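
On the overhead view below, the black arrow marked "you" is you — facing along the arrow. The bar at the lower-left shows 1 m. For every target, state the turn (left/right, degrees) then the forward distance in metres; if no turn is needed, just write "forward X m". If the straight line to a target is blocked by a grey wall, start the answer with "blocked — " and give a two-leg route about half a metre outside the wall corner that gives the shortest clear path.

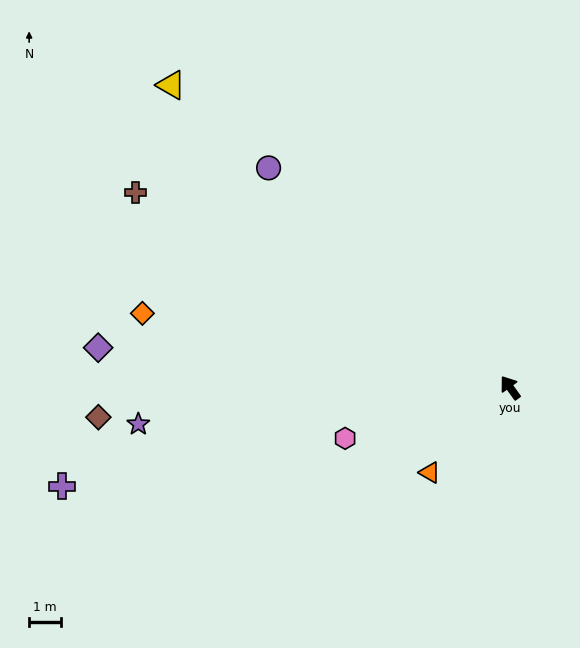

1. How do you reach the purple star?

turn left 60°, forward 11.6 m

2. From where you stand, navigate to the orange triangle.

turn left 101°, forward 3.6 m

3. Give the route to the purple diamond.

turn left 49°, forward 12.8 m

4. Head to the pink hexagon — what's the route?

turn left 71°, forward 5.3 m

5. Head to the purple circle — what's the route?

turn left 12°, forward 10.1 m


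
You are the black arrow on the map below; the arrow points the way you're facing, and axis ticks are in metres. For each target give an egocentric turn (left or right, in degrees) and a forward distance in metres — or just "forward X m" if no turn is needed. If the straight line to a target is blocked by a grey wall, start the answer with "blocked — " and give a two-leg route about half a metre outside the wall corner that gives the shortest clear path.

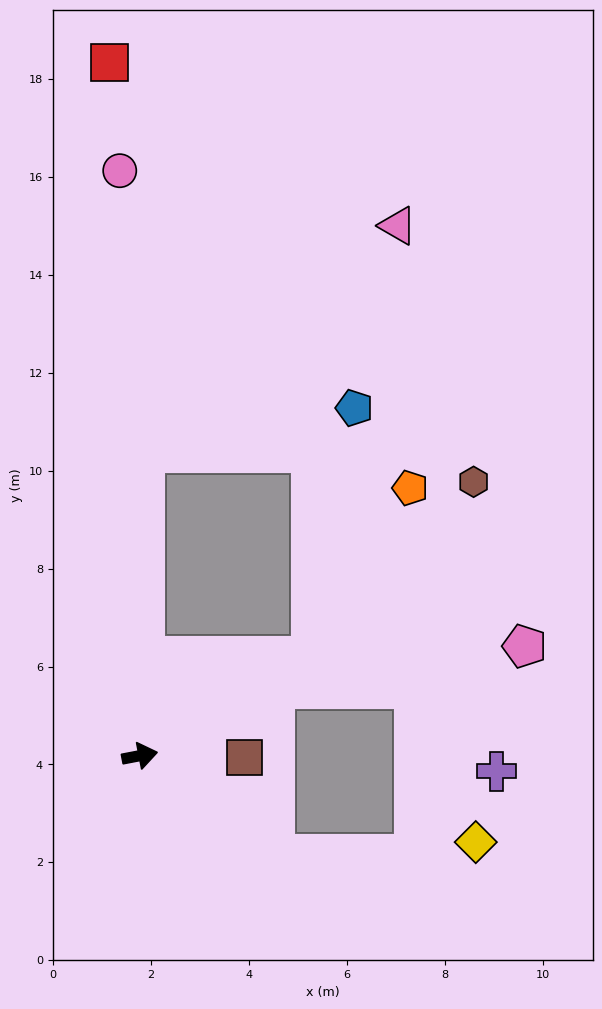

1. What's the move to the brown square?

turn right 12°, forward 2.1 m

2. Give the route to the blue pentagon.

blocked — turn left 19°, forward 4.1 m, then turn left 51°, forward 5.2 m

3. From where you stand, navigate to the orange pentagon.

blocked — turn left 19°, forward 4.1 m, then turn left 30°, forward 4.0 m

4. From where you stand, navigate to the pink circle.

turn left 81°, forward 12.0 m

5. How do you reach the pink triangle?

blocked — turn left 78°, forward 6.2 m, then turn right 47°, forward 7.0 m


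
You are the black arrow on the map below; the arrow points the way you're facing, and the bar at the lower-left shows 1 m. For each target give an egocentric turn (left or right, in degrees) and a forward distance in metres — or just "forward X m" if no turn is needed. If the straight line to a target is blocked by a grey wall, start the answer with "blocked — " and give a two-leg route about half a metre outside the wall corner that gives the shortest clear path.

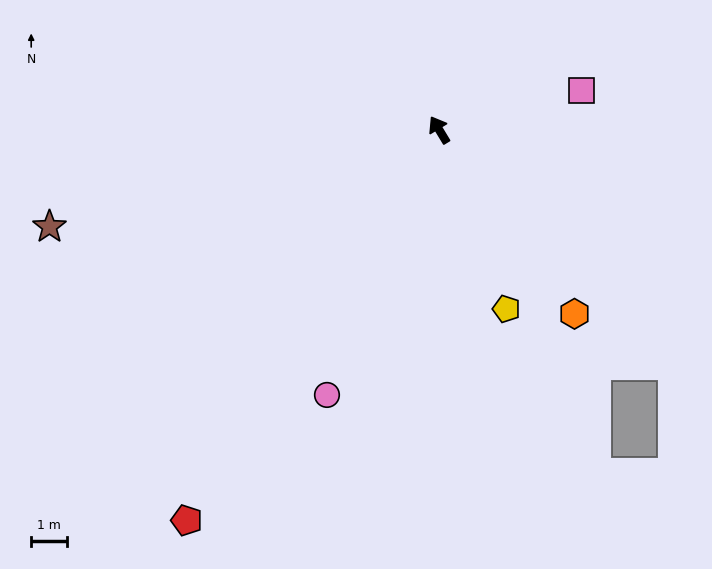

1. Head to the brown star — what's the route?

turn left 73°, forward 11.3 m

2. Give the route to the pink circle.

turn left 126°, forward 8.1 m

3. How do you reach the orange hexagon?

turn right 175°, forward 6.4 m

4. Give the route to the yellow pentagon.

turn left 169°, forward 5.4 m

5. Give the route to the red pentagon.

turn left 116°, forward 13.1 m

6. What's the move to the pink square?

turn right 106°, forward 4.2 m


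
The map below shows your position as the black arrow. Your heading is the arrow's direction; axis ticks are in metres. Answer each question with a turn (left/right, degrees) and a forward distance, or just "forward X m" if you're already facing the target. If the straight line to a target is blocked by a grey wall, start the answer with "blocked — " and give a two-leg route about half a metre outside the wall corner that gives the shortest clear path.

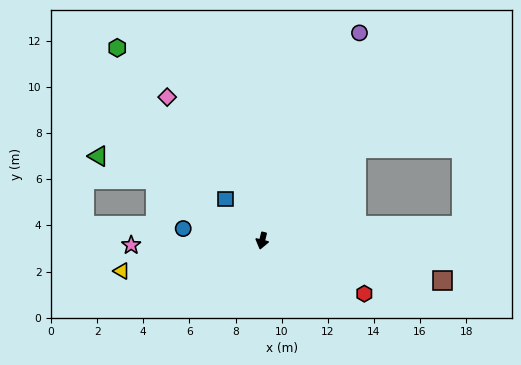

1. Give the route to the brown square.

turn left 91°, forward 8.0 m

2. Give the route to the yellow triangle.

turn right 64°, forward 6.2 m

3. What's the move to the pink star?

turn right 74°, forward 5.7 m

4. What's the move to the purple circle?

turn left 169°, forward 9.9 m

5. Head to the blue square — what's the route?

turn right 125°, forward 2.4 m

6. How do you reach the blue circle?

turn right 85°, forward 3.5 m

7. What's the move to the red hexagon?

turn left 76°, forward 5.0 m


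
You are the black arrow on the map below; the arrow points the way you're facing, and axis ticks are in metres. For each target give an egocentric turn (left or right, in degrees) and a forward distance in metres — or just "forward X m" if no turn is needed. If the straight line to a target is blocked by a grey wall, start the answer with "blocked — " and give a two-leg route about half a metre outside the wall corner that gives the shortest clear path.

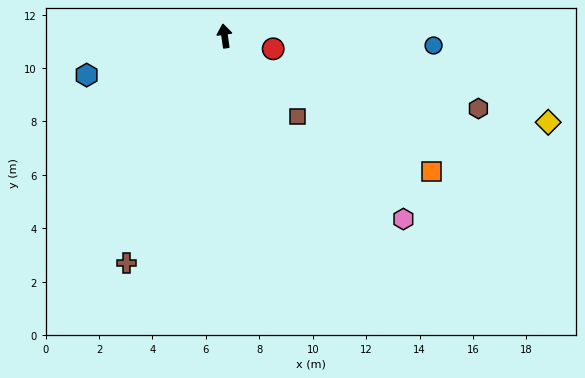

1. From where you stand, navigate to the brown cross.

turn left 148°, forward 9.3 m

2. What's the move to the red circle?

turn right 113°, forward 1.9 m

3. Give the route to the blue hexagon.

turn left 98°, forward 5.4 m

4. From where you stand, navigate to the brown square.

turn right 146°, forward 4.1 m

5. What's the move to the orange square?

turn right 131°, forward 9.3 m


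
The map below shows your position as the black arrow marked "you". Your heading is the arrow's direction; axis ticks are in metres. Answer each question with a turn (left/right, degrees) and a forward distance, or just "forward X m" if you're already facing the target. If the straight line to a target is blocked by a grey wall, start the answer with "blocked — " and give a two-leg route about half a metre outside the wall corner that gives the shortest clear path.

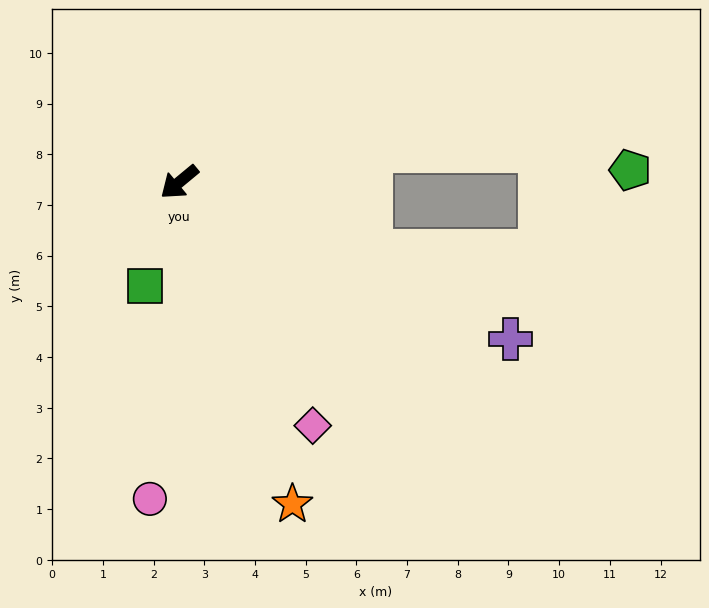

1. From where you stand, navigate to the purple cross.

turn left 115°, forward 7.2 m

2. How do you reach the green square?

turn left 32°, forward 2.2 m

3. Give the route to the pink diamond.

turn left 79°, forward 5.5 m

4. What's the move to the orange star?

turn left 70°, forward 6.7 m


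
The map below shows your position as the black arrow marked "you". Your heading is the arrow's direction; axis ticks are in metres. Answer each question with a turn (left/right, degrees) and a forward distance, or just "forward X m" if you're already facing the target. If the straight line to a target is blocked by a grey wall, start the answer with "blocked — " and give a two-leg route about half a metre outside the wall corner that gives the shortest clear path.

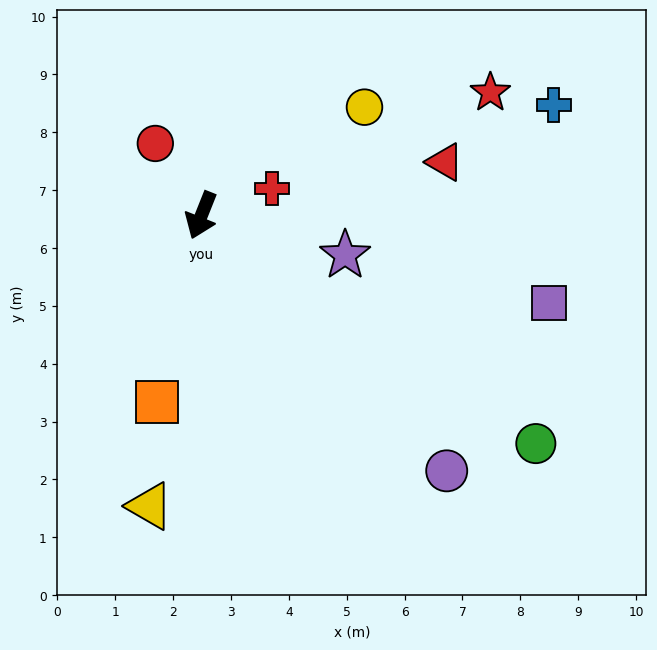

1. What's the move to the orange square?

turn left 8°, forward 3.3 m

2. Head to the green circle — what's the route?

turn left 77°, forward 7.0 m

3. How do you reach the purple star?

turn left 96°, forward 2.6 m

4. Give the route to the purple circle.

turn left 66°, forward 6.1 m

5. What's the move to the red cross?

turn left 133°, forward 1.3 m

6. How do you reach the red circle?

turn right 126°, forward 1.5 m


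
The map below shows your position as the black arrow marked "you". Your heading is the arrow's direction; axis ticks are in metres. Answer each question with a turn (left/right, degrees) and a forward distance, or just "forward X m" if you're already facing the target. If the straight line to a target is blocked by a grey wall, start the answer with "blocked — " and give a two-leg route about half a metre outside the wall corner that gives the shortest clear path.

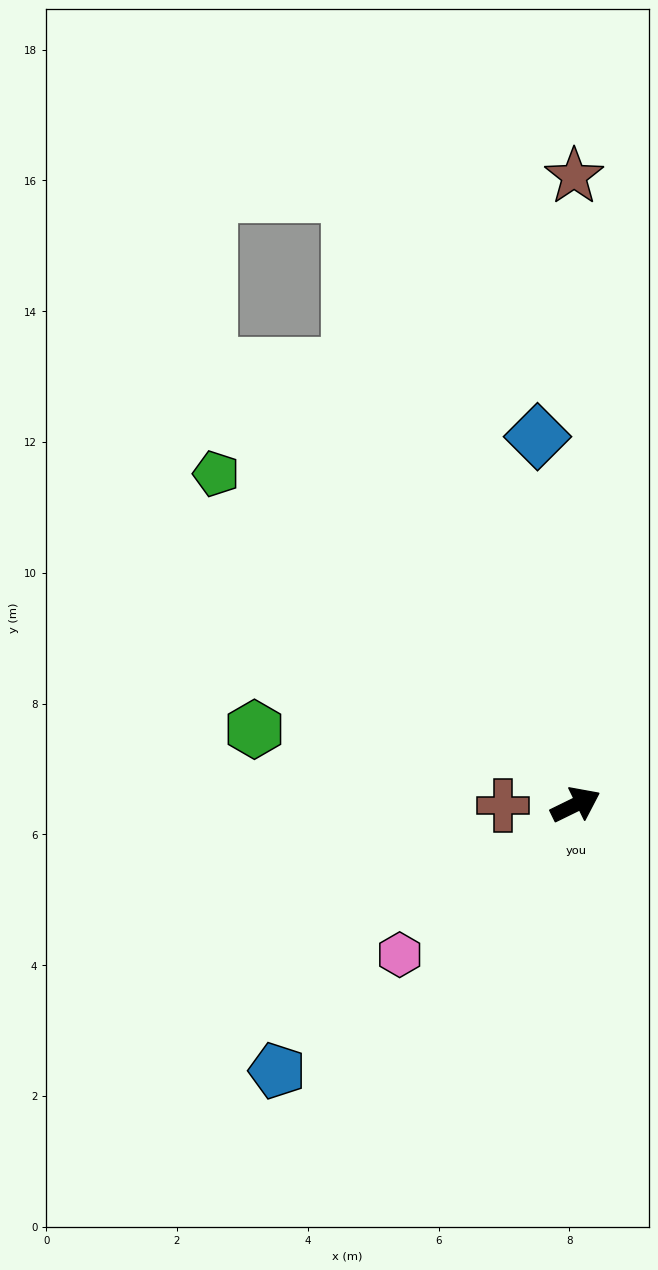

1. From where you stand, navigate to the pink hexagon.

turn right 166°, forward 3.5 m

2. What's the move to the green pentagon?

turn left 111°, forward 7.5 m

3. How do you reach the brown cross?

turn left 155°, forward 1.1 m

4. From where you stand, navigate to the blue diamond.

turn left 70°, forward 5.7 m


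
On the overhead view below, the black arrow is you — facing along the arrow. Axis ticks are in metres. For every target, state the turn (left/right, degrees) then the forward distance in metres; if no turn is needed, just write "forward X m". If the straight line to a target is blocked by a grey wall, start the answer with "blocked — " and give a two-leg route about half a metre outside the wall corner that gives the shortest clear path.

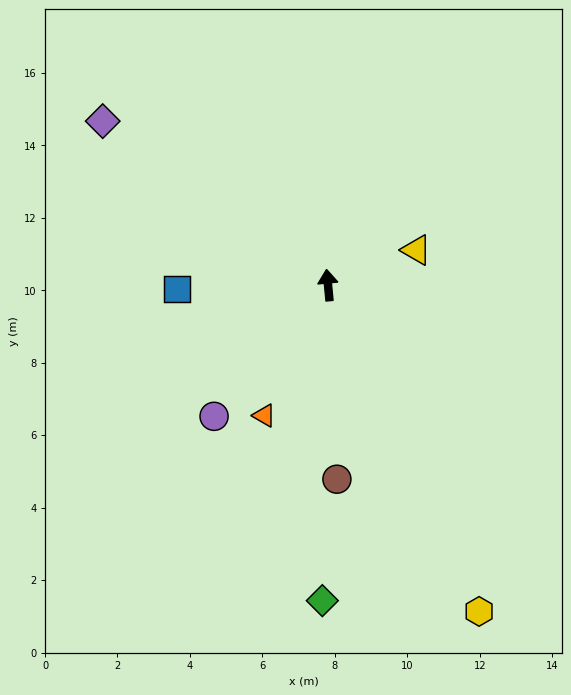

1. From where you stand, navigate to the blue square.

turn left 86°, forward 4.2 m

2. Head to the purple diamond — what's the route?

turn left 49°, forward 7.7 m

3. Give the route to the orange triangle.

turn left 149°, forward 4.0 m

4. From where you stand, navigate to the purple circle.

turn left 134°, forward 4.8 m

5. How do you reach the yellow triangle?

turn right 74°, forward 2.6 m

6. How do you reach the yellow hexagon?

turn right 161°, forward 9.9 m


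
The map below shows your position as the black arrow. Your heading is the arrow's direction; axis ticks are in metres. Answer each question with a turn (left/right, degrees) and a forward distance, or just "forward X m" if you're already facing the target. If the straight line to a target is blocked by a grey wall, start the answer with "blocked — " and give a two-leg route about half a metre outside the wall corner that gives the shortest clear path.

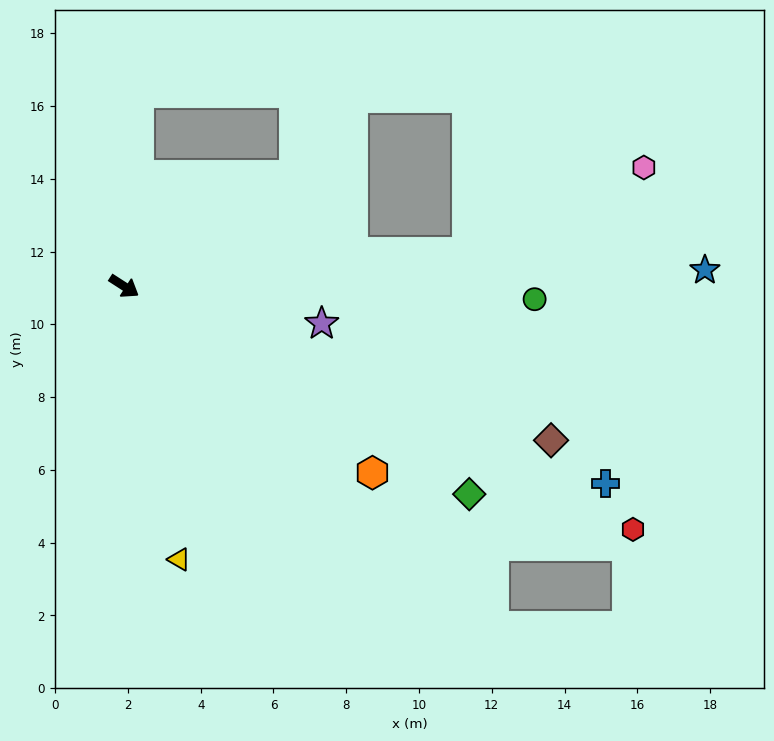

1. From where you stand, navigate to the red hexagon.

turn left 7°, forward 15.5 m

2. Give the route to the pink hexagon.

blocked — turn left 38°, forward 9.5 m, then turn left 21°, forward 5.4 m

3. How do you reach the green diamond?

forward 11.1 m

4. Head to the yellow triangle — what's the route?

turn right 46°, forward 7.7 m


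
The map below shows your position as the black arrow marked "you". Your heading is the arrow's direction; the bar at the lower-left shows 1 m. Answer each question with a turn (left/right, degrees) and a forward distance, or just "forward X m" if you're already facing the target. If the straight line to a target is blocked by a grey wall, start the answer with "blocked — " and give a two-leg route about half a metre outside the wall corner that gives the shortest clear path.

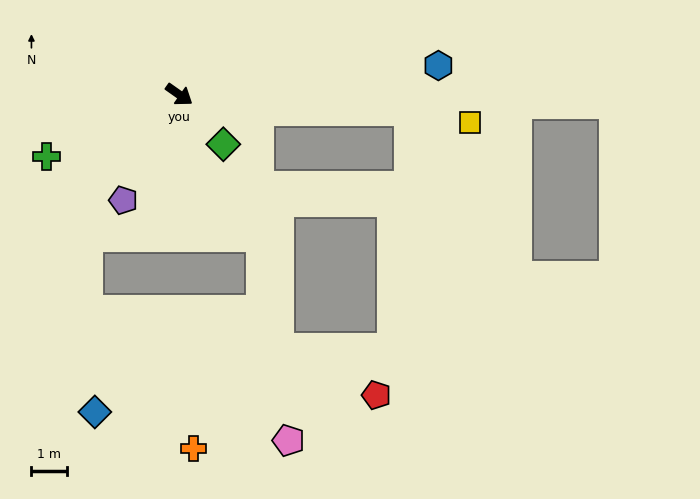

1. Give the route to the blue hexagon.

turn left 42°, forward 7.3 m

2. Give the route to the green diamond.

turn right 13°, forward 1.9 m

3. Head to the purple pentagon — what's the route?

turn right 83°, forward 3.4 m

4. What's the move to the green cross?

turn right 120°, forward 4.1 m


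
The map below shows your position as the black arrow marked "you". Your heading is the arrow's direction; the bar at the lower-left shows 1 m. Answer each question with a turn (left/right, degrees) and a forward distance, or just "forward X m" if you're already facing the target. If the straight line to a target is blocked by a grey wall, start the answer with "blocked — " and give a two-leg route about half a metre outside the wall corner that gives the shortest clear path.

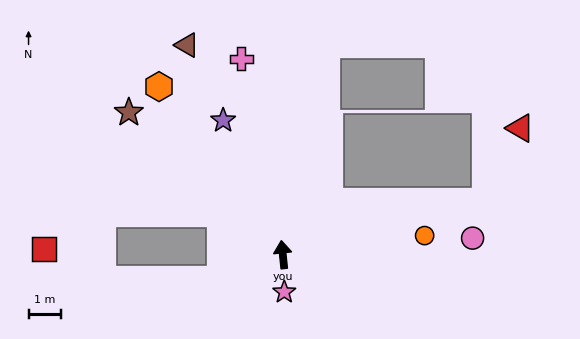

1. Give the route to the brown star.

turn left 41°, forward 6.4 m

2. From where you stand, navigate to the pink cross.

turn left 6°, forward 6.1 m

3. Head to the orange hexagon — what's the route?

turn left 30°, forward 6.4 m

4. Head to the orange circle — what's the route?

turn right 88°, forward 4.4 m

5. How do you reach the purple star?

turn left 18°, forward 4.5 m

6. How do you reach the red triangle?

blocked — turn right 81°, forward 6.4 m, then turn left 50°, forward 2.5 m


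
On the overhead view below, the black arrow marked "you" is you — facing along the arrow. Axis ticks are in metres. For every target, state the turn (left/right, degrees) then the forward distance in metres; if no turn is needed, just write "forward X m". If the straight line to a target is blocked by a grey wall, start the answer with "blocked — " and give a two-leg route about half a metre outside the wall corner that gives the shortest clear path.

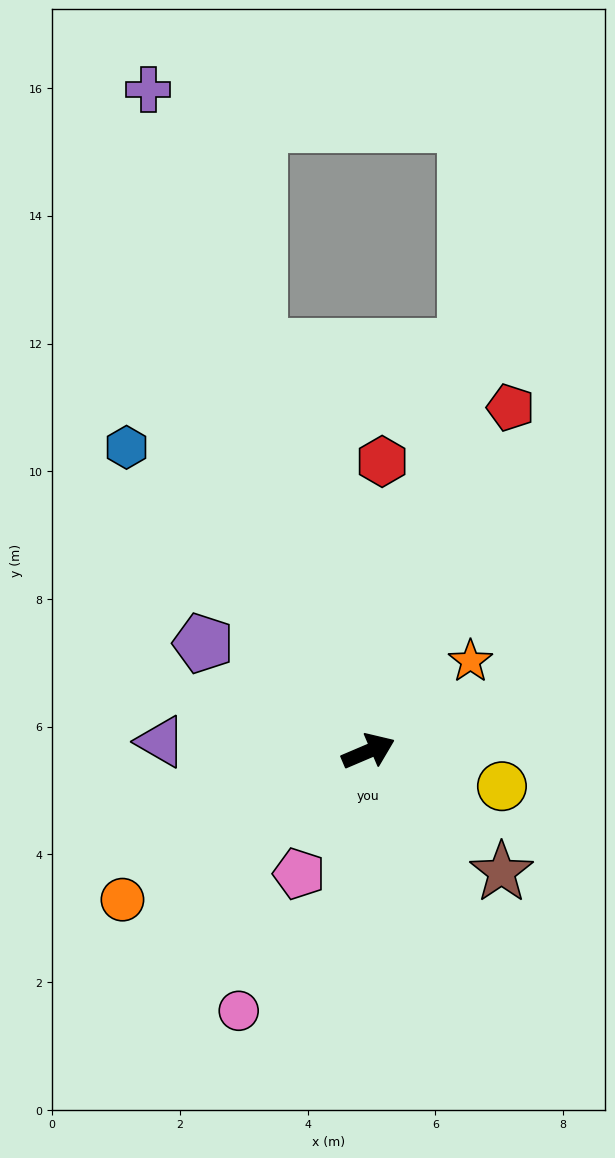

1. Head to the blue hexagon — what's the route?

turn left 105°, forward 6.1 m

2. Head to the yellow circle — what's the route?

turn right 38°, forward 2.2 m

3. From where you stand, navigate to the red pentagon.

turn left 44°, forward 5.8 m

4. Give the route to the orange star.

turn left 18°, forward 2.1 m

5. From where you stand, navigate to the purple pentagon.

turn left 124°, forward 3.1 m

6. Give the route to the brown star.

turn right 65°, forward 2.8 m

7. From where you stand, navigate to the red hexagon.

turn left 64°, forward 4.5 m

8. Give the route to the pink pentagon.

turn right 143°, forward 2.2 m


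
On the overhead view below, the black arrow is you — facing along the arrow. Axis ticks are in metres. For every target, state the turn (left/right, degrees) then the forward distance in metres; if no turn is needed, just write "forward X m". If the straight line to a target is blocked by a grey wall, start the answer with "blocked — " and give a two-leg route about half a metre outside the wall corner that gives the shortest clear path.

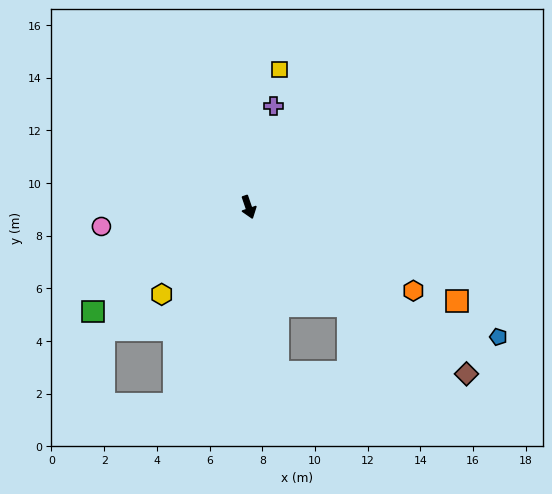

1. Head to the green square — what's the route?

turn right 75°, forward 7.1 m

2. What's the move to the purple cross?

turn left 147°, forward 4.0 m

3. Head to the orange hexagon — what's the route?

turn left 44°, forward 7.0 m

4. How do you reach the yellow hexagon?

turn right 64°, forward 4.7 m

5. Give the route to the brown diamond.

turn left 34°, forward 10.4 m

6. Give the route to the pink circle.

turn right 101°, forward 5.6 m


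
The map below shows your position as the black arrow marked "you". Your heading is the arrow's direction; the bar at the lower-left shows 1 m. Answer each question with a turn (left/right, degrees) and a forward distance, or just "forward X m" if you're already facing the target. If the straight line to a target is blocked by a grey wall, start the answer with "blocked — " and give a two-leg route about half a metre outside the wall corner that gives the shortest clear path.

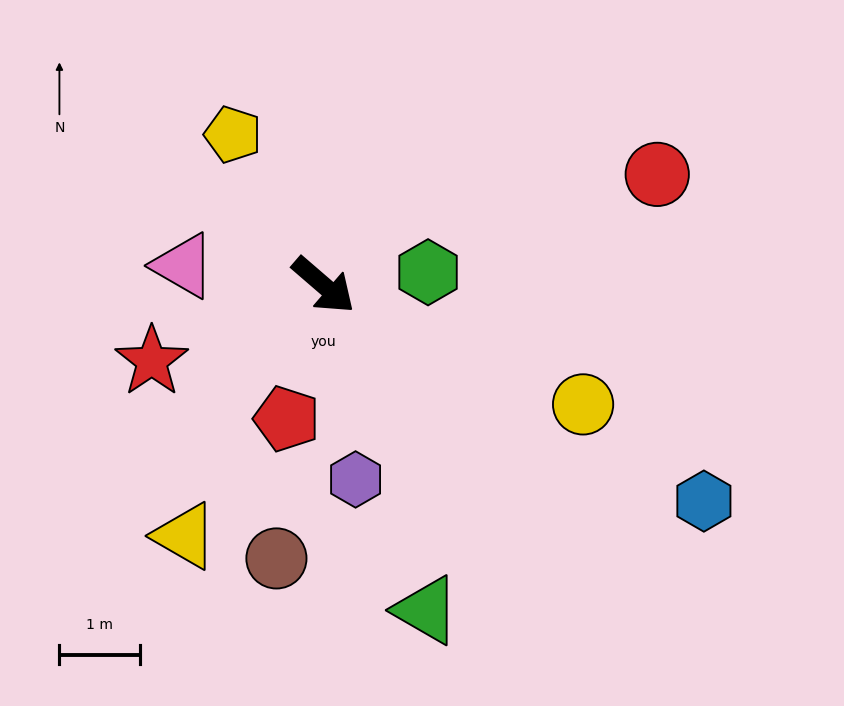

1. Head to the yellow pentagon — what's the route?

turn left 162°, forward 2.2 m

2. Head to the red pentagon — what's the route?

turn right 65°, forward 1.7 m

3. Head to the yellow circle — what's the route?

turn left 16°, forward 3.6 m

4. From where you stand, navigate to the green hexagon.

turn left 48°, forward 1.3 m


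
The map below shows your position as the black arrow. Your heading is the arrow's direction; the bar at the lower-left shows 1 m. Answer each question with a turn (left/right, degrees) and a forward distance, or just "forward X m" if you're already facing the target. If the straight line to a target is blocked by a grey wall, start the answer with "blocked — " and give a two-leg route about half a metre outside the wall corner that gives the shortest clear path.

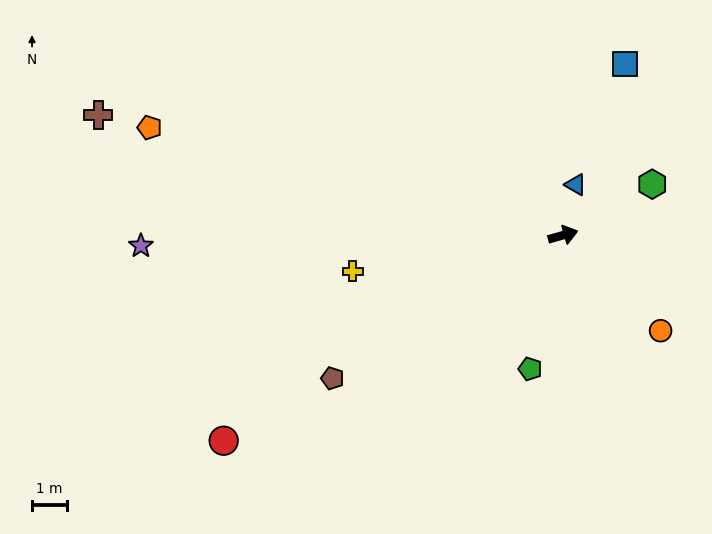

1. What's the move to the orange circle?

turn right 60°, forward 3.9 m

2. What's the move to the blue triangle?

turn left 60°, forward 1.5 m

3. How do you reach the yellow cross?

turn left 174°, forward 6.0 m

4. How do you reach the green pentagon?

turn right 120°, forward 3.9 m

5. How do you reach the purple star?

turn left 166°, forward 12.0 m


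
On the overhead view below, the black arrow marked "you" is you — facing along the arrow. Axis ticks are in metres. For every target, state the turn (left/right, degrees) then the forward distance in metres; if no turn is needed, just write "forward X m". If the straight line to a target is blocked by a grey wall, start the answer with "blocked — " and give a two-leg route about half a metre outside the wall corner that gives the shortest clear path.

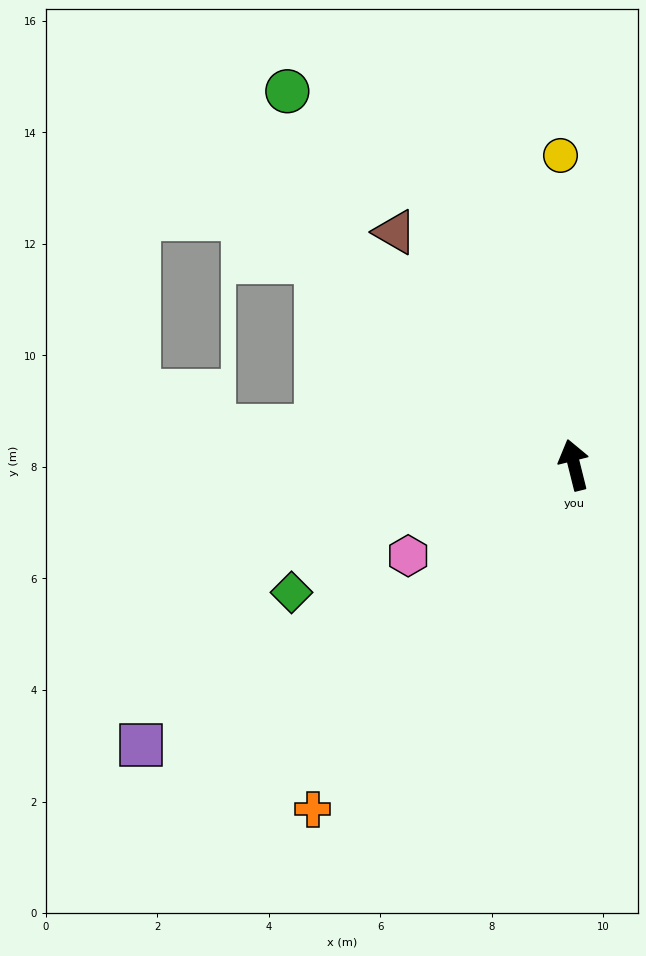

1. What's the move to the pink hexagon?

turn left 105°, forward 3.4 m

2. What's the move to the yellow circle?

turn right 11°, forward 5.6 m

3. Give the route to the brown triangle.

turn left 24°, forward 5.3 m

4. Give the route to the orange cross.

turn left 129°, forward 7.8 m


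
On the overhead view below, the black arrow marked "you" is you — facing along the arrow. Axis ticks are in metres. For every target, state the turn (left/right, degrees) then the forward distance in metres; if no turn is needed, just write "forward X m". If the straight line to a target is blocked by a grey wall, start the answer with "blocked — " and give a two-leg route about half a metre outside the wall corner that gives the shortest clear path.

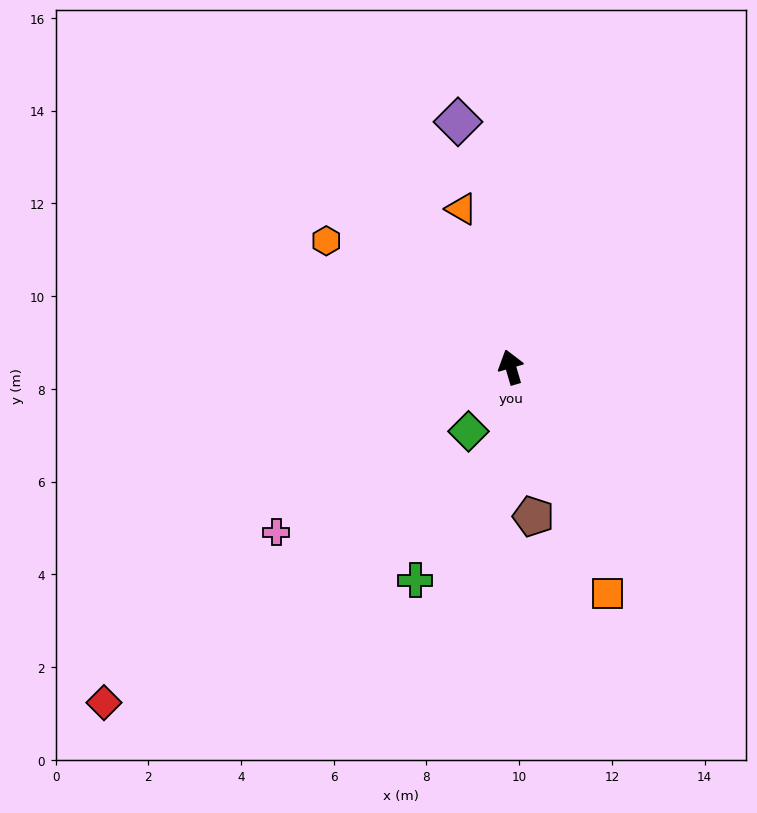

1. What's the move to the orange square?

turn right 173°, forward 5.3 m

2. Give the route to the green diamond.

turn left 130°, forward 1.7 m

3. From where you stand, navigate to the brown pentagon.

turn left 172°, forward 3.3 m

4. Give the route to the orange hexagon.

turn left 39°, forward 4.8 m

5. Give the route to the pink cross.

turn left 109°, forward 6.2 m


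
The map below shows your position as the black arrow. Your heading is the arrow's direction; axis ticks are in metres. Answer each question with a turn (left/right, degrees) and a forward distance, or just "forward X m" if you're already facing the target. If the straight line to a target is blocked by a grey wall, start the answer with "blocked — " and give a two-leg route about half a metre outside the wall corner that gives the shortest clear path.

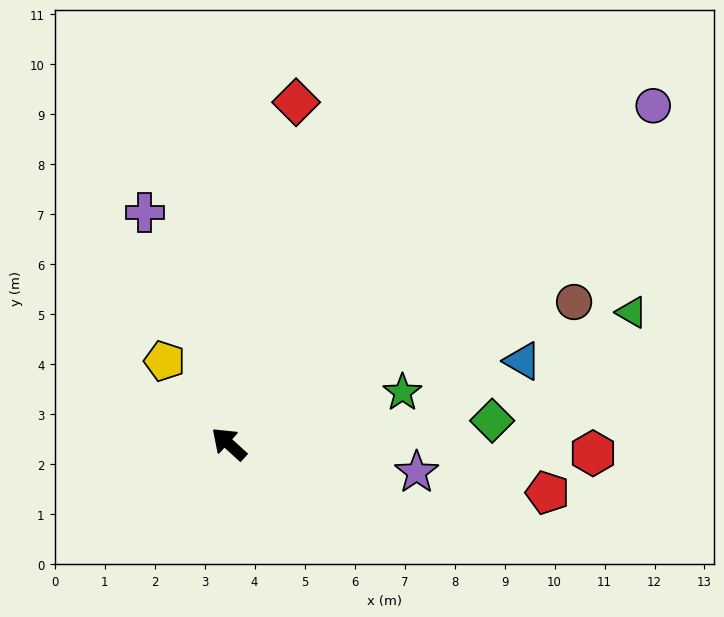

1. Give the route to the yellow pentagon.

turn right 10°, forward 2.1 m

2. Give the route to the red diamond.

turn right 59°, forward 7.0 m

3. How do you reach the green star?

turn right 121°, forward 3.6 m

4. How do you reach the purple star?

turn right 146°, forward 3.8 m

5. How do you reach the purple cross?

turn right 28°, forward 4.9 m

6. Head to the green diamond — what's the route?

turn right 133°, forward 5.3 m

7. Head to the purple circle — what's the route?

turn right 99°, forward 10.9 m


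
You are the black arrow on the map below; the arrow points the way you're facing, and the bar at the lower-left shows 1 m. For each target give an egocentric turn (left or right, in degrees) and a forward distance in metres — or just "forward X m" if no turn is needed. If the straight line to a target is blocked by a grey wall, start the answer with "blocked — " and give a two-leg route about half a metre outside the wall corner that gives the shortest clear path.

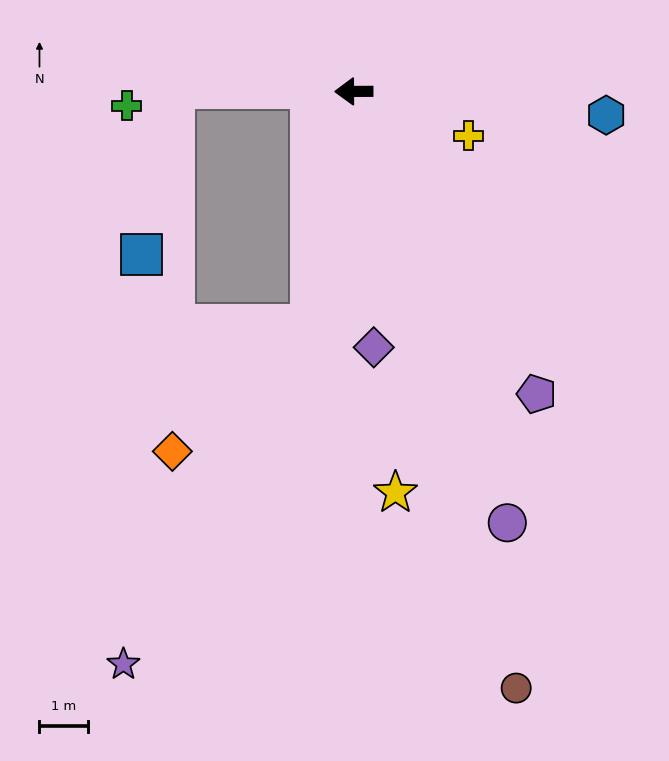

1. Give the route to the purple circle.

turn left 109°, forward 9.4 m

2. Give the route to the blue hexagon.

turn left 174°, forward 5.2 m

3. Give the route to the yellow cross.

turn left 159°, forward 2.5 m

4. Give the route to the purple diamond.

turn left 94°, forward 5.3 m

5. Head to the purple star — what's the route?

blocked — turn left 79°, forward 4.9 m, then turn right 18°, forward 8.0 m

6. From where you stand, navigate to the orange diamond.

blocked — turn left 79°, forward 4.9 m, then turn right 37°, forward 3.9 m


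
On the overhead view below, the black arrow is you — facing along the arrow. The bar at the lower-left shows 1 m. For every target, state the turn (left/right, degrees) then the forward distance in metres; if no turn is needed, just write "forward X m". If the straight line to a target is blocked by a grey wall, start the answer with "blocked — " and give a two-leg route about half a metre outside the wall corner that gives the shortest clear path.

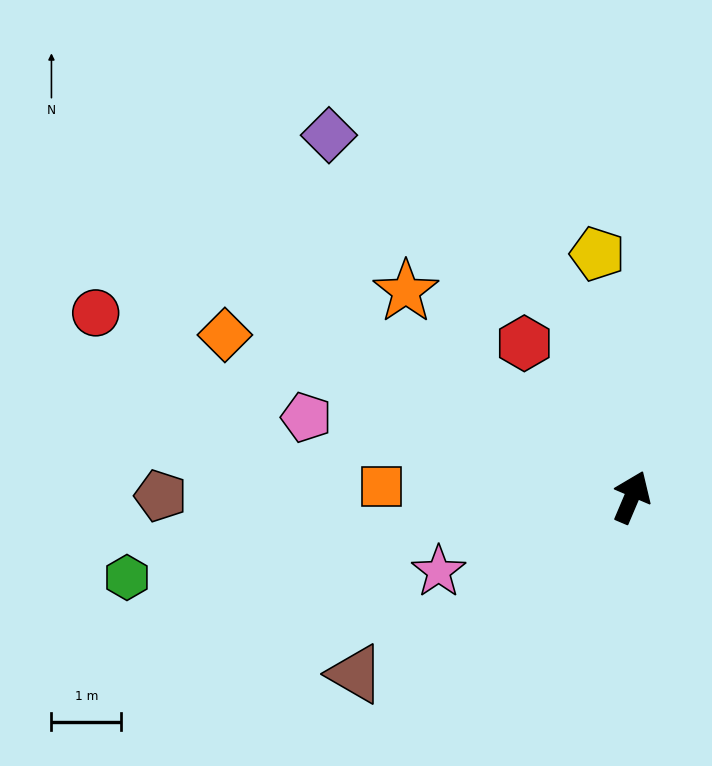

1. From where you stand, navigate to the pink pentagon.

turn left 99°, forward 4.8 m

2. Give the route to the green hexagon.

turn left 122°, forward 7.4 m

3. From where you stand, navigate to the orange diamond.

turn left 91°, forward 6.3 m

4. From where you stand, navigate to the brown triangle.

turn left 146°, forward 4.7 m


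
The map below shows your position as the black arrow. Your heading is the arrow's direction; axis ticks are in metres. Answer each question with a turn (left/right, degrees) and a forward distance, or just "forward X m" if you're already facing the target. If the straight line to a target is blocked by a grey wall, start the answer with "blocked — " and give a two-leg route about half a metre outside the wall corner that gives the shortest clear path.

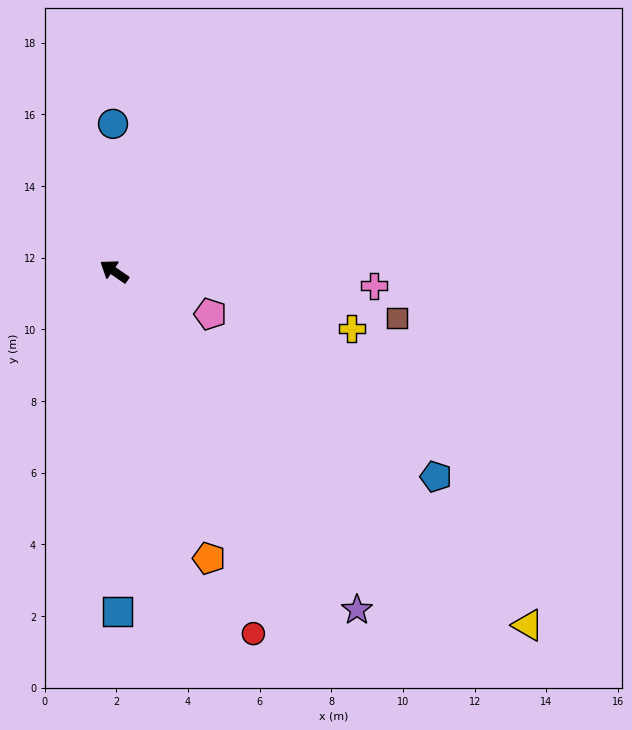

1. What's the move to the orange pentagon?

turn left 143°, forward 8.4 m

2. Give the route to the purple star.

turn left 160°, forward 11.6 m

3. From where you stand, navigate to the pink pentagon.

turn right 169°, forward 2.9 m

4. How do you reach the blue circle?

turn right 55°, forward 4.1 m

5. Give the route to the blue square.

turn left 125°, forward 9.5 m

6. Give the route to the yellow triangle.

turn left 174°, forward 15.2 m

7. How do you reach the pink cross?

turn right 149°, forward 7.3 m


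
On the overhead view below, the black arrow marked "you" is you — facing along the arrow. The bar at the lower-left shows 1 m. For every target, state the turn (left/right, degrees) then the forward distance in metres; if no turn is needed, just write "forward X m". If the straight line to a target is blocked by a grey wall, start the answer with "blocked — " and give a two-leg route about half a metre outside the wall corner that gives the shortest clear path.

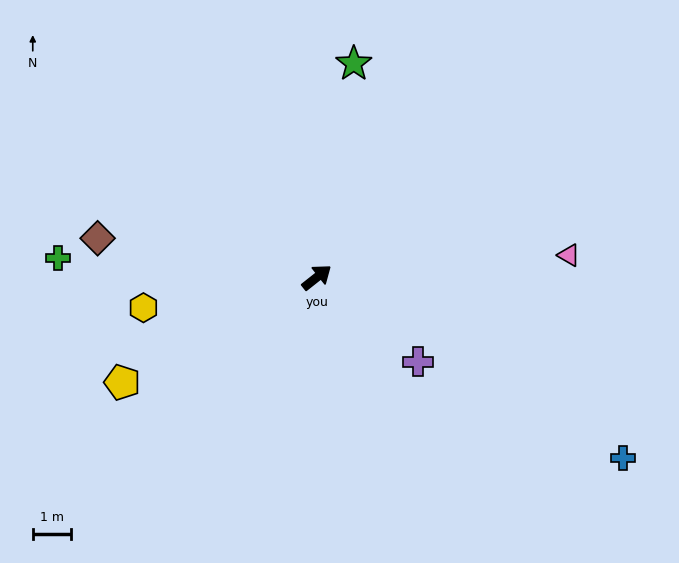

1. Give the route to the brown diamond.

turn left 132°, forward 5.9 m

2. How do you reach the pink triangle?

turn right 33°, forward 6.7 m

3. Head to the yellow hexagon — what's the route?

turn left 152°, forward 4.6 m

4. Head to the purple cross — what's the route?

turn right 78°, forward 3.5 m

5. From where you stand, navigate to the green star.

turn left 42°, forward 5.7 m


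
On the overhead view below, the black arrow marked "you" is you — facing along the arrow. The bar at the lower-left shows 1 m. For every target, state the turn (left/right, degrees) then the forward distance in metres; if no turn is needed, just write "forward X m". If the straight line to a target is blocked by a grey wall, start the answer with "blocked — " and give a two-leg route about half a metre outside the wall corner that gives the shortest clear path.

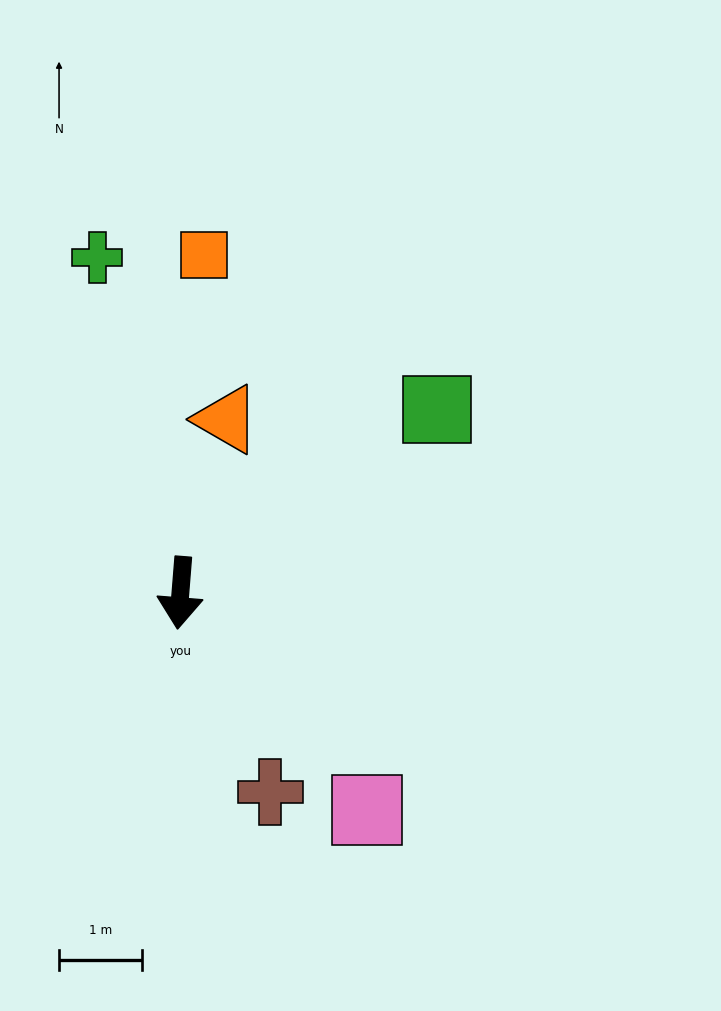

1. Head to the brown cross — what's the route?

turn left 29°, forward 2.6 m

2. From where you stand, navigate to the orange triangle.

turn left 170°, forward 2.2 m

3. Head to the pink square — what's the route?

turn left 45°, forward 3.5 m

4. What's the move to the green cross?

turn right 161°, forward 4.2 m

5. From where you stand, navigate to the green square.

turn left 130°, forward 3.8 m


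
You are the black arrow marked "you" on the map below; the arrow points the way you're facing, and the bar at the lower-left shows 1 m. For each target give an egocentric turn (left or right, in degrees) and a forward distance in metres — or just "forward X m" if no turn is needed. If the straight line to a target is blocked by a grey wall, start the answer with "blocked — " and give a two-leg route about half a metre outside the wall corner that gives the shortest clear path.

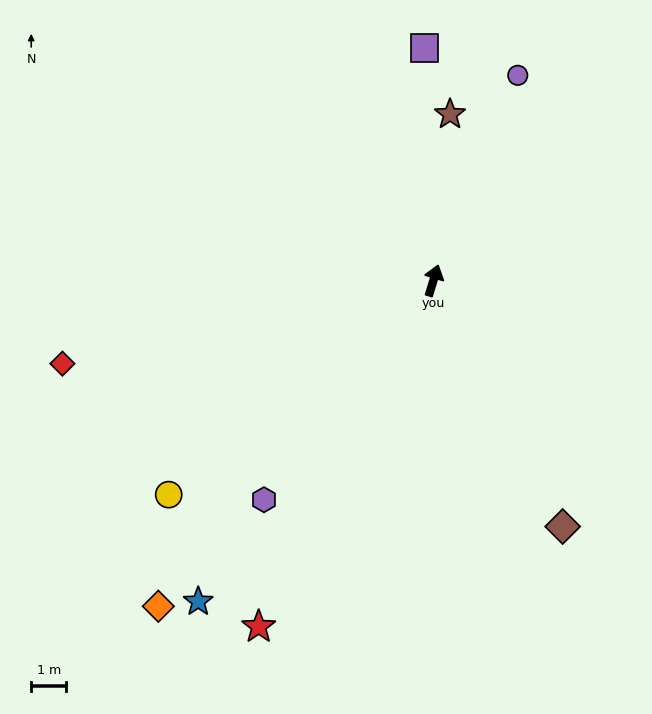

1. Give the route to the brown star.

turn left 11°, forward 4.7 m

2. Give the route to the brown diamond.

turn right 135°, forward 7.9 m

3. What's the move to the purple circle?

turn right 5°, forward 6.3 m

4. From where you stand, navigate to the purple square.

turn left 19°, forward 6.6 m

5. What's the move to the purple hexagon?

turn left 159°, forward 7.9 m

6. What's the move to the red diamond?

turn left 120°, forward 10.8 m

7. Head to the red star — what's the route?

turn left 170°, forward 11.0 m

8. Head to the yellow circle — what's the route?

turn left 146°, forward 9.7 m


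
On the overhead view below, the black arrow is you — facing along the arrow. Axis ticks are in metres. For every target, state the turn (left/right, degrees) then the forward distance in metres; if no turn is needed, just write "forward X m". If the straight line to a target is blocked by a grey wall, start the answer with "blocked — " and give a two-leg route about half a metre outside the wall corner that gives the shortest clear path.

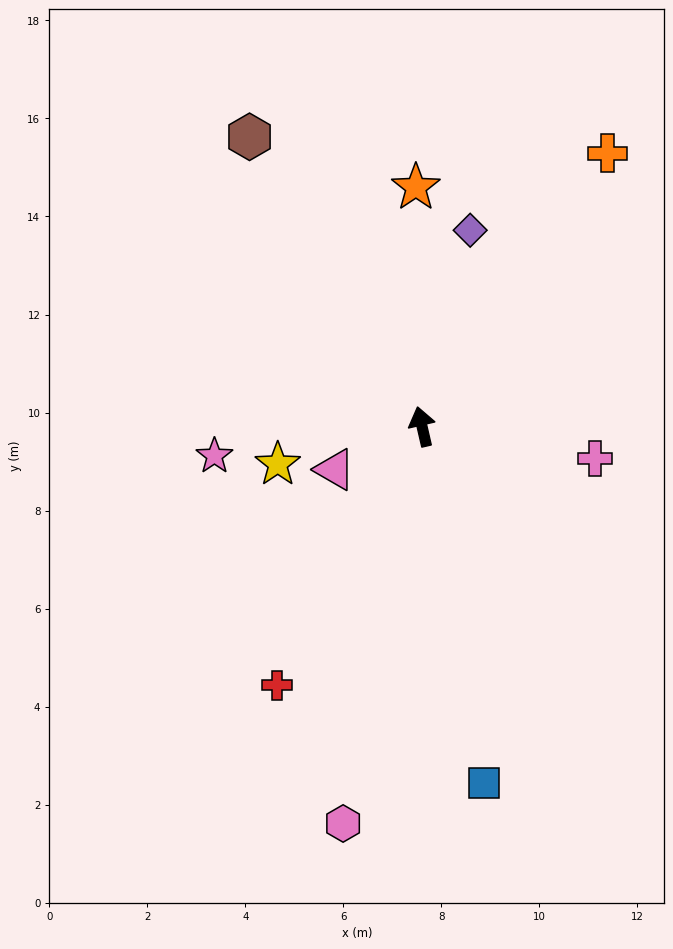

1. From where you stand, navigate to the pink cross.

turn right 113°, forward 3.6 m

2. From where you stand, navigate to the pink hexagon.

turn left 156°, forward 8.3 m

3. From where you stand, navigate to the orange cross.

turn right 47°, forward 6.7 m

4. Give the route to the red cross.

turn left 138°, forward 6.1 m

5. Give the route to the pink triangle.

turn left 103°, forward 2.0 m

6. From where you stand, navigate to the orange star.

turn right 11°, forward 4.9 m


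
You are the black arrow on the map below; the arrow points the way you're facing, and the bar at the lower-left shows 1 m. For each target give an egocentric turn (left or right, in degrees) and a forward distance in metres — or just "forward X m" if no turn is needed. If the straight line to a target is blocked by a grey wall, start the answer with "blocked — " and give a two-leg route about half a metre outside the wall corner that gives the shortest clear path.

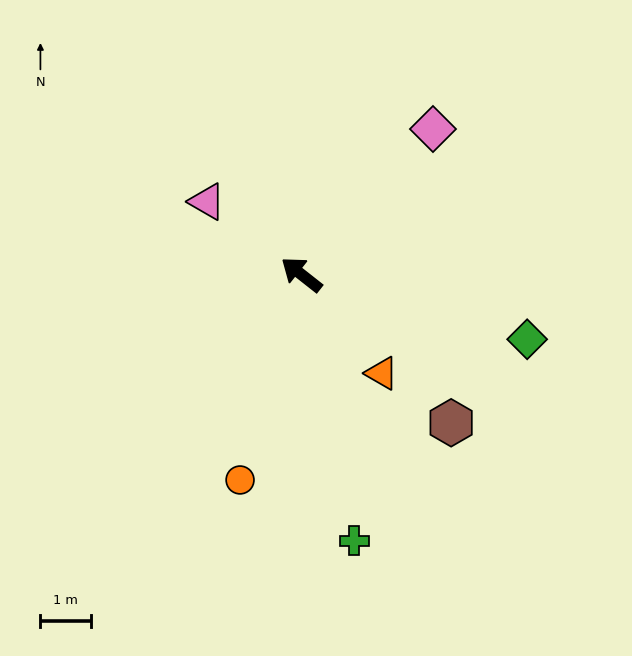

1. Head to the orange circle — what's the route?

turn left 112°, forward 4.3 m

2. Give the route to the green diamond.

turn right 158°, forward 4.7 m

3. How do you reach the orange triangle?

turn left 167°, forward 2.5 m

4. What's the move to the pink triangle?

forward 2.4 m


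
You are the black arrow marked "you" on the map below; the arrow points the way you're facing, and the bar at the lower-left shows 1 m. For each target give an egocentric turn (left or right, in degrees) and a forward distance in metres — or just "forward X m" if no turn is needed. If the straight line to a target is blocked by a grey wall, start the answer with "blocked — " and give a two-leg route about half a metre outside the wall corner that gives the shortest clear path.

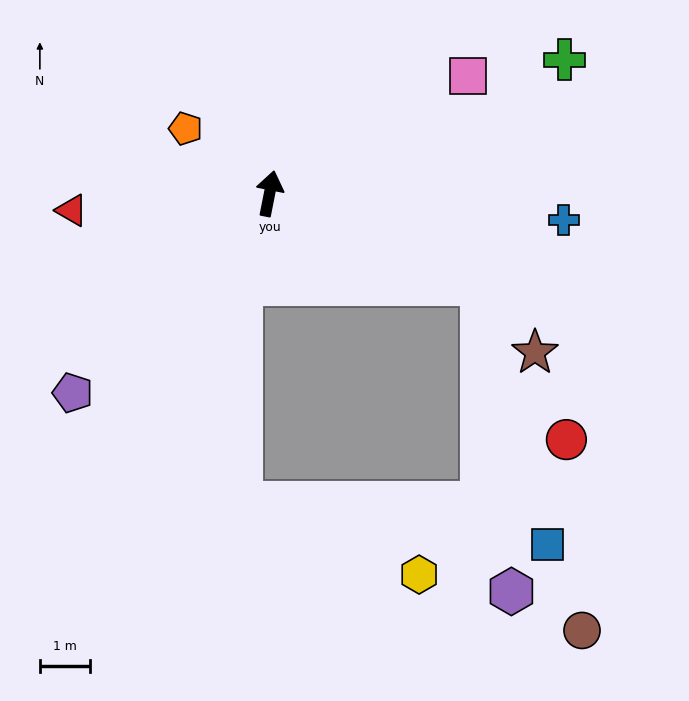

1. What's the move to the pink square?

turn right 48°, forward 4.6 m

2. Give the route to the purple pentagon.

turn left 147°, forward 5.6 m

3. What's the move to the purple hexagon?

blocked — turn right 102°, forward 4.6 m, then turn right 61°, forward 6.2 m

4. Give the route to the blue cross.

turn right 84°, forward 5.9 m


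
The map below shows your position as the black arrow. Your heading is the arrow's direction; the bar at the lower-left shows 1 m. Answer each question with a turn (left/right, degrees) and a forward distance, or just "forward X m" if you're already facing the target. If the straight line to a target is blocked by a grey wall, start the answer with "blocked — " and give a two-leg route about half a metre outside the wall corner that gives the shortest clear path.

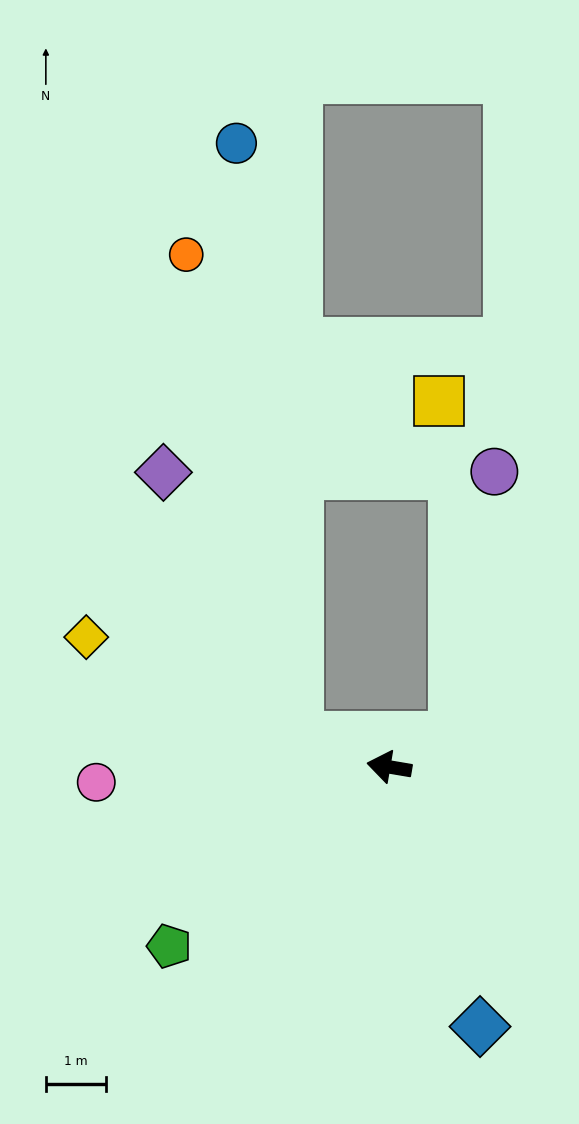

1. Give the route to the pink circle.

turn left 13°, forward 4.9 m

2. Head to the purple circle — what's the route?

blocked — turn right 146°, forward 1.2 m, then turn left 57°, forward 4.5 m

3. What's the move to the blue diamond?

turn left 119°, forward 4.6 m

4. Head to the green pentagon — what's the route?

turn left 49°, forward 4.7 m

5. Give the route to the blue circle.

blocked — turn right 8°, forward 1.6 m, then turn right 66°, forward 9.9 m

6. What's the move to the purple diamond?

blocked — turn right 8°, forward 1.6 m, then turn right 45°, forward 4.9 m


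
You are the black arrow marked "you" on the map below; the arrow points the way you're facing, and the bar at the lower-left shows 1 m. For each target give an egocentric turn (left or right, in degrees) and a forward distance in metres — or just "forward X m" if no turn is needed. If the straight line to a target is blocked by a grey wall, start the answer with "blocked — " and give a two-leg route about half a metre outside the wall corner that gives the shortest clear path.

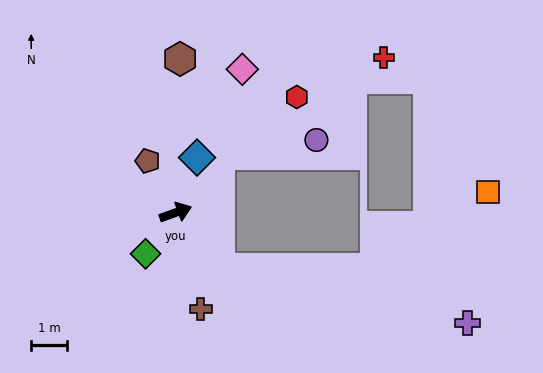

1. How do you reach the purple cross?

blocked — turn right 72°, forward 2.0 m, then turn left 40°, forward 7.0 m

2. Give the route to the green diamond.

turn right 146°, forward 1.4 m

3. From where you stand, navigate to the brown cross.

turn right 95°, forward 2.7 m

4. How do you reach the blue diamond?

turn left 49°, forward 1.6 m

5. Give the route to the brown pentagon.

turn left 98°, forward 1.6 m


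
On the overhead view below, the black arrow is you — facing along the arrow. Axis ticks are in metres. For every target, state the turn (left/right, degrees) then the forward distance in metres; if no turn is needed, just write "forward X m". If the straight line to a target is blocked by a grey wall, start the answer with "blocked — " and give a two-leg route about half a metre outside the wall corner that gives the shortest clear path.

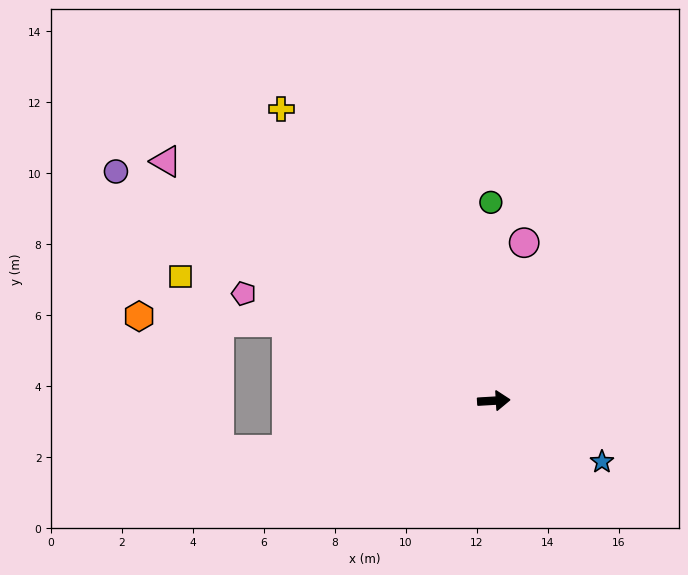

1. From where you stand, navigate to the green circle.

turn left 87°, forward 5.6 m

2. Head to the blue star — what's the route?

turn right 33°, forward 3.5 m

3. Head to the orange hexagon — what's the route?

blocked — turn left 156°, forward 6.2 m, then turn left 18°, forward 4.2 m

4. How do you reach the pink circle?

turn left 76°, forward 4.5 m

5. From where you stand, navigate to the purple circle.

turn left 145°, forward 12.5 m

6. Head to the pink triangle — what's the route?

turn left 141°, forward 11.4 m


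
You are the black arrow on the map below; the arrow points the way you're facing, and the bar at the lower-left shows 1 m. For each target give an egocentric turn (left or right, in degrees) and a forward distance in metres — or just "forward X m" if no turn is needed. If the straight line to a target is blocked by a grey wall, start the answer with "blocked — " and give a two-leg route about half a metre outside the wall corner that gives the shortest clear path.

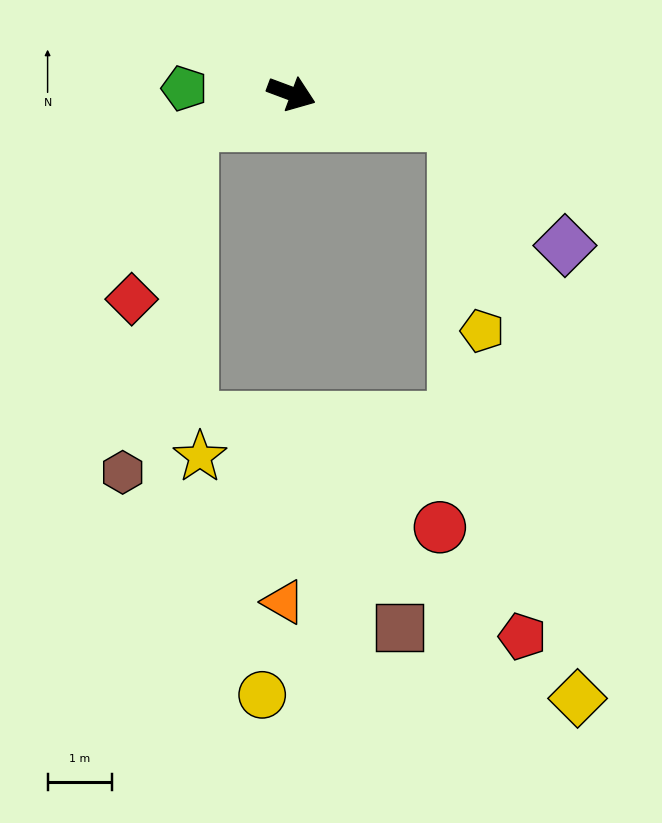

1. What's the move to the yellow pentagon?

blocked — turn left 10°, forward 2.6 m, then turn right 72°, forward 3.2 m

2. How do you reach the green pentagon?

turn right 162°, forward 1.7 m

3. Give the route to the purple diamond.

blocked — turn left 10°, forward 2.6 m, then turn right 37°, forward 2.5 m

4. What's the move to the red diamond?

blocked — turn right 143°, forward 1.6 m, then turn left 55°, forward 2.9 m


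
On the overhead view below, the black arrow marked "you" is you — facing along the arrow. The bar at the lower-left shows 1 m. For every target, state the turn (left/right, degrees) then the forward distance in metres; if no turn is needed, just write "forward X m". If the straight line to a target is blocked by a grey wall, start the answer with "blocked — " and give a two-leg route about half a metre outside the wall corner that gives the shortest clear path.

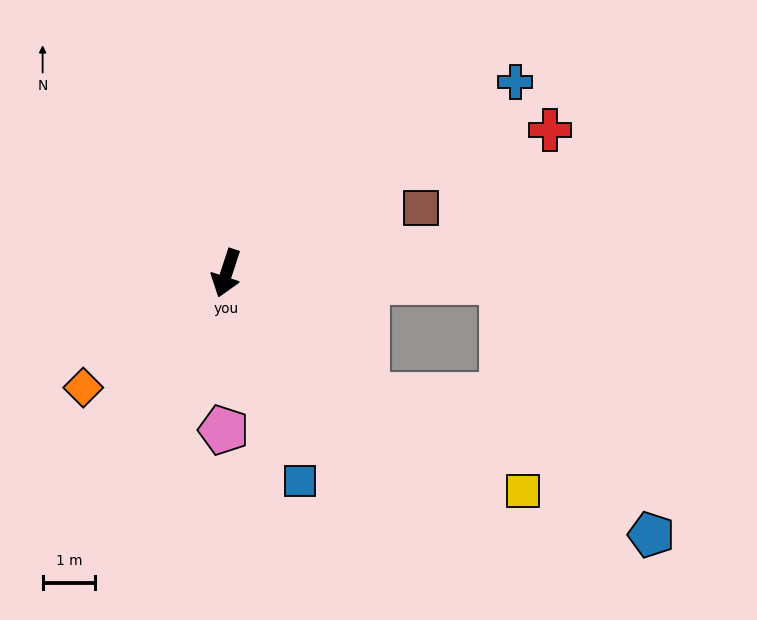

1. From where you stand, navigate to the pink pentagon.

turn left 17°, forward 3.0 m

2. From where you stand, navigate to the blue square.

turn left 38°, forward 4.2 m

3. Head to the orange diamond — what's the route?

turn right 33°, forward 3.5 m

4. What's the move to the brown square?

turn left 127°, forward 3.9 m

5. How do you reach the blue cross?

turn left 142°, forward 6.6 m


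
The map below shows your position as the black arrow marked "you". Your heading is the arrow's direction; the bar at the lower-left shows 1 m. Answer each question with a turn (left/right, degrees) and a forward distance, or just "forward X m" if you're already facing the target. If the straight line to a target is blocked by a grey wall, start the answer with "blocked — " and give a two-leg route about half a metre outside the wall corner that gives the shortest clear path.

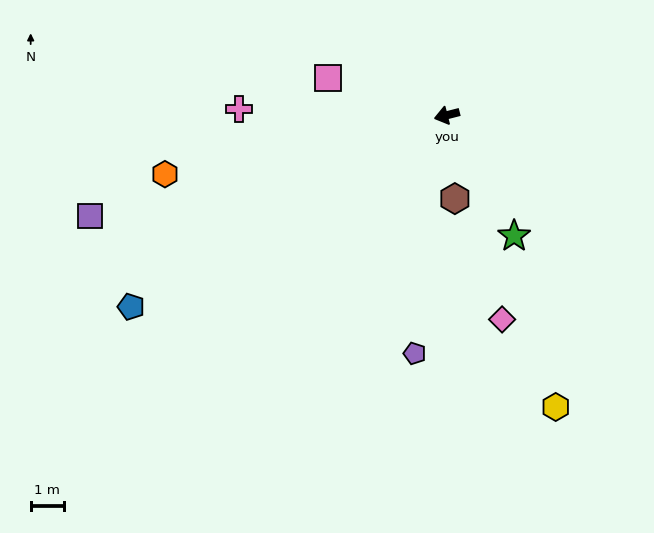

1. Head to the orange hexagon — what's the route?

turn right 3°, forward 8.7 m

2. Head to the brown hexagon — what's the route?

turn left 81°, forward 2.5 m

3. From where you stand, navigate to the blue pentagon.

turn left 17°, forward 11.1 m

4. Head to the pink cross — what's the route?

turn right 16°, forward 6.3 m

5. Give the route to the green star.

turn left 105°, forward 4.2 m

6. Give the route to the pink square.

turn right 32°, forward 3.8 m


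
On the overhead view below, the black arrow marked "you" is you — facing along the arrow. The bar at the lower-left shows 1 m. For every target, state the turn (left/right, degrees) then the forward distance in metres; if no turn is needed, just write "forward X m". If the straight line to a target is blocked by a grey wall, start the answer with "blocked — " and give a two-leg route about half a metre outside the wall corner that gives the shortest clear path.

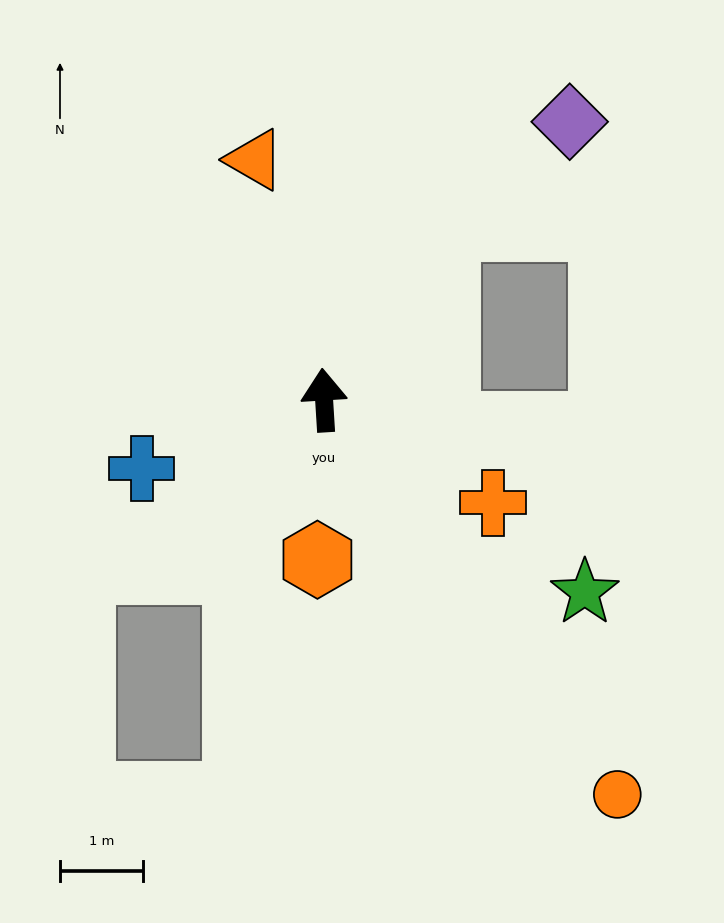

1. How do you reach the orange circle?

turn right 147°, forward 6.0 m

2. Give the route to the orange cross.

turn right 125°, forward 2.4 m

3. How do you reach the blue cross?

turn left 107°, forward 2.4 m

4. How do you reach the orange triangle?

turn left 13°, forward 3.0 m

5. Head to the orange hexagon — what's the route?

turn left 174°, forward 1.9 m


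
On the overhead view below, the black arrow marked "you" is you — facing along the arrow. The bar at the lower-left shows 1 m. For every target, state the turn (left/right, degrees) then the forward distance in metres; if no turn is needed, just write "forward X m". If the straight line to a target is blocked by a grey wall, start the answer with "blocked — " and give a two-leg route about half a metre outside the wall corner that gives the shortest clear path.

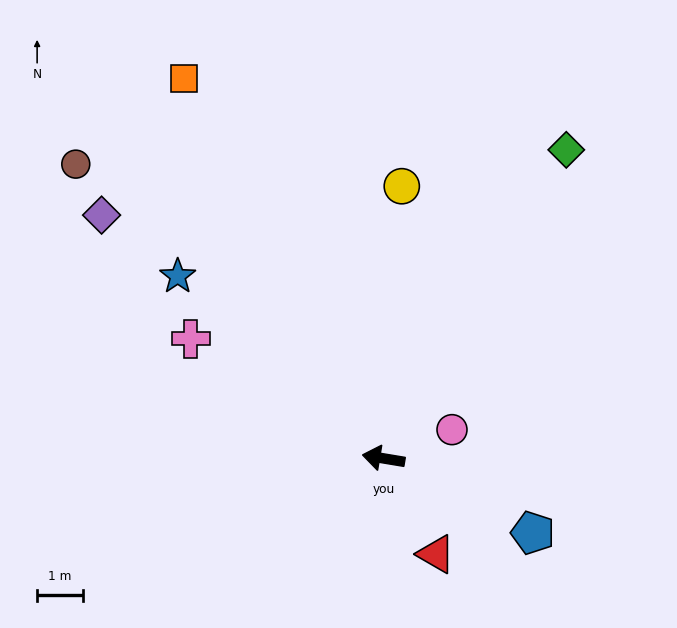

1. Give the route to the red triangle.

turn left 128°, forward 2.4 m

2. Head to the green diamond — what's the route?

turn right 111°, forward 7.8 m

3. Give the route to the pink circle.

turn right 148°, forward 1.6 m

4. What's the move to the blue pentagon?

turn left 163°, forward 3.6 m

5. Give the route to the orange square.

turn right 53°, forward 9.4 m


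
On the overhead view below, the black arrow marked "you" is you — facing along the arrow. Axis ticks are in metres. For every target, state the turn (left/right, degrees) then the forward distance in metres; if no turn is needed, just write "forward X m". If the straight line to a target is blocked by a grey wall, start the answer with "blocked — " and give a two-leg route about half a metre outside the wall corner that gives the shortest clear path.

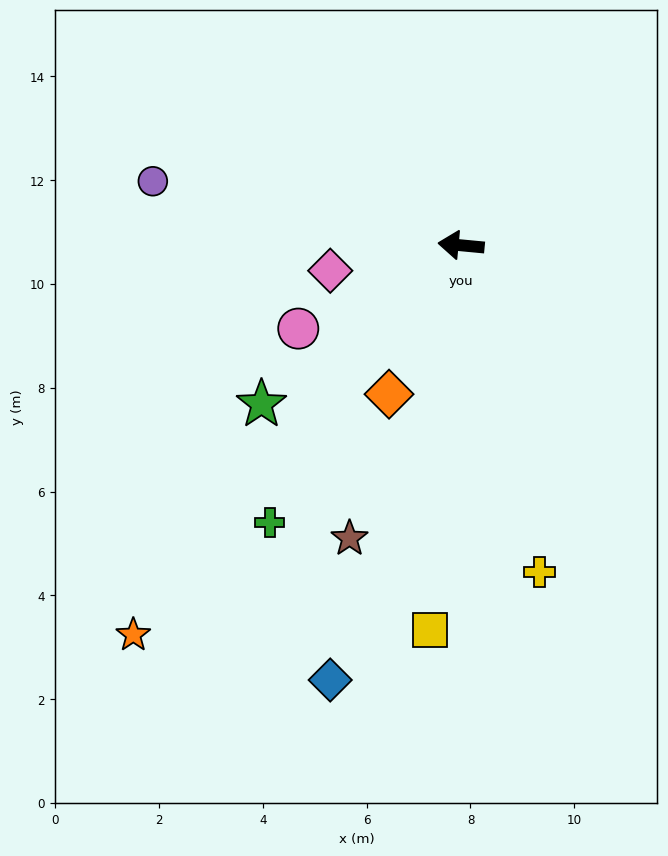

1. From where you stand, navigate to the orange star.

turn left 55°, forward 9.8 m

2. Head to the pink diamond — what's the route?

turn left 16°, forward 2.6 m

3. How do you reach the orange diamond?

turn left 70°, forward 3.2 m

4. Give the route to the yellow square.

turn left 91°, forward 7.4 m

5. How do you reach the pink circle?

turn left 33°, forward 3.5 m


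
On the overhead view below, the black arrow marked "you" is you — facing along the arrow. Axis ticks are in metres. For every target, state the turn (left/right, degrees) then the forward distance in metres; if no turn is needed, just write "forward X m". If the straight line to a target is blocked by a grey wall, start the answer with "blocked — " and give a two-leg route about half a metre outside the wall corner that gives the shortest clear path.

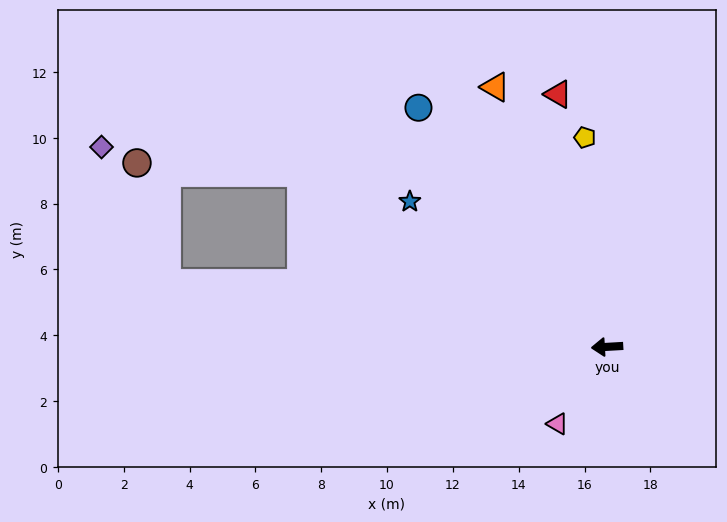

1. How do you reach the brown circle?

blocked — turn right 33°, forward 10.7 m, then turn left 26°, forward 5.0 m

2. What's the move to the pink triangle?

turn left 54°, forward 2.8 m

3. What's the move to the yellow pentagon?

turn right 87°, forward 6.4 m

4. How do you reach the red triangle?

turn right 82°, forward 7.8 m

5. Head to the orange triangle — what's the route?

turn right 70°, forward 8.6 m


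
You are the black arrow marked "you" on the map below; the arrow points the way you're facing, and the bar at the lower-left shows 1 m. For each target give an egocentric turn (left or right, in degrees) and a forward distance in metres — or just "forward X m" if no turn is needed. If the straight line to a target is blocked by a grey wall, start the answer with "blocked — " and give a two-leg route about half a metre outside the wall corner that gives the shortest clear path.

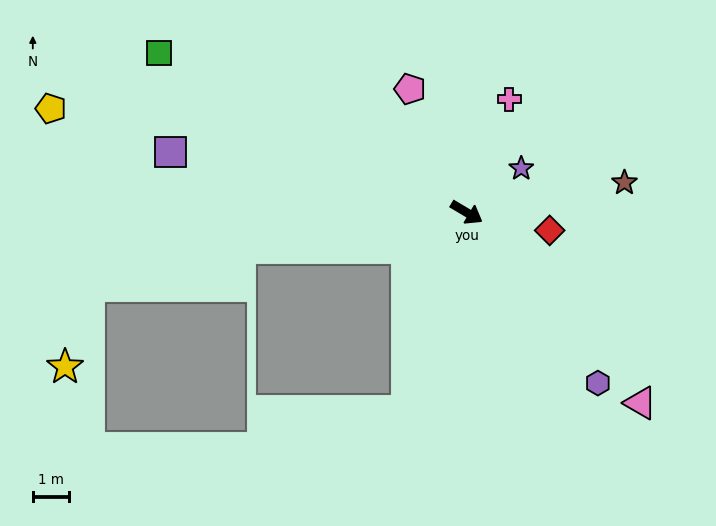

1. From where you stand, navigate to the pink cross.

turn left 100°, forward 3.3 m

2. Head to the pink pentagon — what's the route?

turn left 145°, forward 3.7 m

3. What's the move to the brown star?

turn left 41°, forward 4.4 m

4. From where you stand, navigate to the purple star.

turn left 70°, forward 1.9 m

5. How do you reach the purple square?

turn right 161°, forward 8.3 m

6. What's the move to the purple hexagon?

turn right 22°, forward 5.9 m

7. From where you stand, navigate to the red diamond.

turn left 19°, forward 2.3 m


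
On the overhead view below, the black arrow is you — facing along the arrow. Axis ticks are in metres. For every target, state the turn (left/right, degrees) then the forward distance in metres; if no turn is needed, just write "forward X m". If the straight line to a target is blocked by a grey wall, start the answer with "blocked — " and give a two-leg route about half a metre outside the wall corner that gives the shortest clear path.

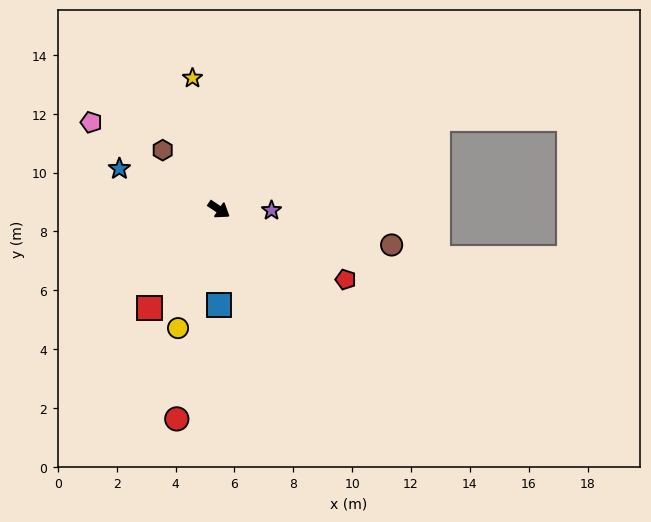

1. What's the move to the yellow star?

turn left 135°, forward 4.6 m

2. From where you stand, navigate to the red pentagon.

turn left 5°, forward 4.9 m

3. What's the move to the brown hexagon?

turn left 167°, forward 2.8 m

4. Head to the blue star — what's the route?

turn right 168°, forward 3.7 m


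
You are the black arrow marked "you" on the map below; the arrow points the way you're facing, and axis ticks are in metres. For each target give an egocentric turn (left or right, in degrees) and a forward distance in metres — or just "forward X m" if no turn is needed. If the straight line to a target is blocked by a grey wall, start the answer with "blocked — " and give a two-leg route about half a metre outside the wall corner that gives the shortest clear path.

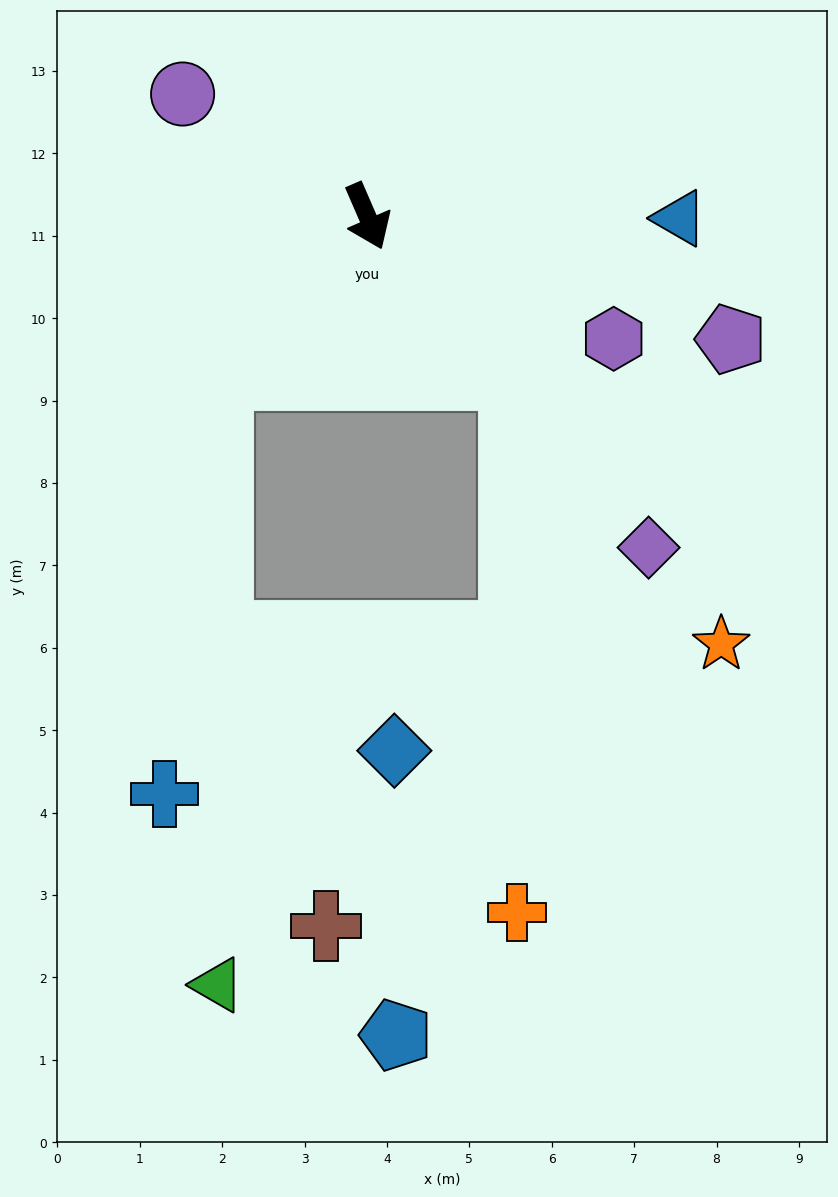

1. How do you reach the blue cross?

blocked — turn right 67°, forward 2.6 m, then turn left 36°, forward 5.1 m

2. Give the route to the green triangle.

blocked — turn right 67°, forward 2.6 m, then turn left 44°, forward 7.4 m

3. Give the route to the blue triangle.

turn left 66°, forward 3.8 m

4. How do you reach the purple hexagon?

turn left 40°, forward 3.3 m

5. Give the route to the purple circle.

turn right 147°, forward 2.7 m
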